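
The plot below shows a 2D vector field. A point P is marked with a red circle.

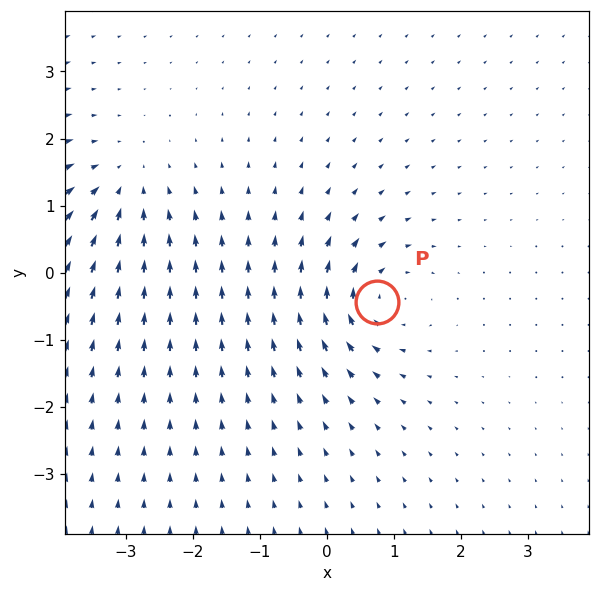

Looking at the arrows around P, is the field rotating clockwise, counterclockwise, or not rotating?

clockwise

Near P at (0.7, -0.4) the arrows circulate clockwise. The curl (z-component) there is about -5; negative curl means clockwise rotation.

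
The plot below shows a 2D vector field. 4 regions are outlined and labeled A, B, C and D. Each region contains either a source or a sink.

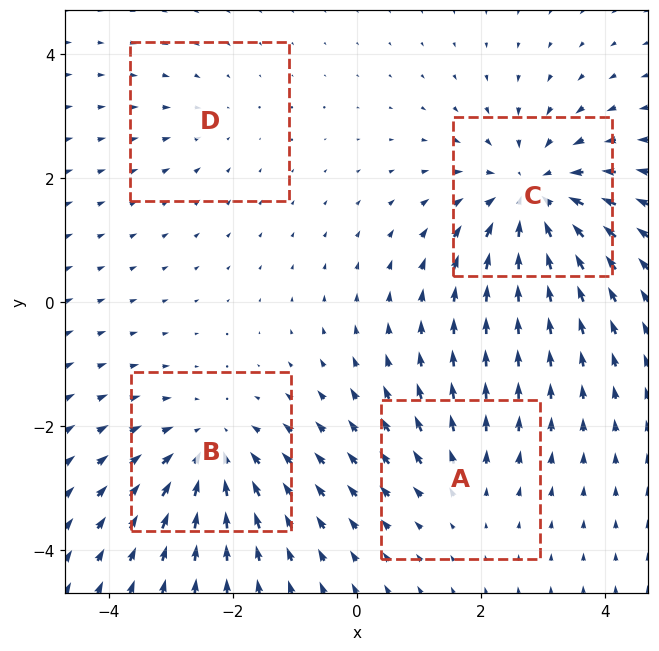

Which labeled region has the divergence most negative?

Divergence at each region's feature centre — A: about +3, B: about -4, C: about -6, D: about -2. Region C is most negative.

C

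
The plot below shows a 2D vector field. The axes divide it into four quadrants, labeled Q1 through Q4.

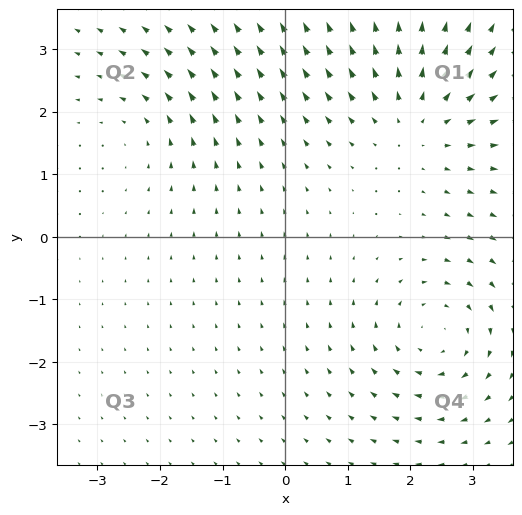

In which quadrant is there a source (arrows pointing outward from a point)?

Q1

The source sits at approximately (2.1, 1.8), which lies in quadrant Q1. The divergence there is about +4, positive as expected for a source.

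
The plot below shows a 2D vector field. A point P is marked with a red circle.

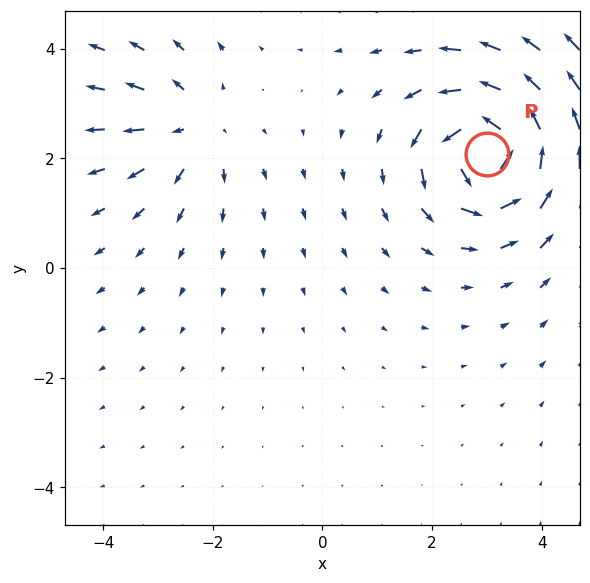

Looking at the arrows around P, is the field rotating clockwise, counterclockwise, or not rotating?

Near P at (3.0, 2.1) the arrows circulate counterclockwise. The curl (z-component) there is about +7; positive curl means counterclockwise rotation.

counterclockwise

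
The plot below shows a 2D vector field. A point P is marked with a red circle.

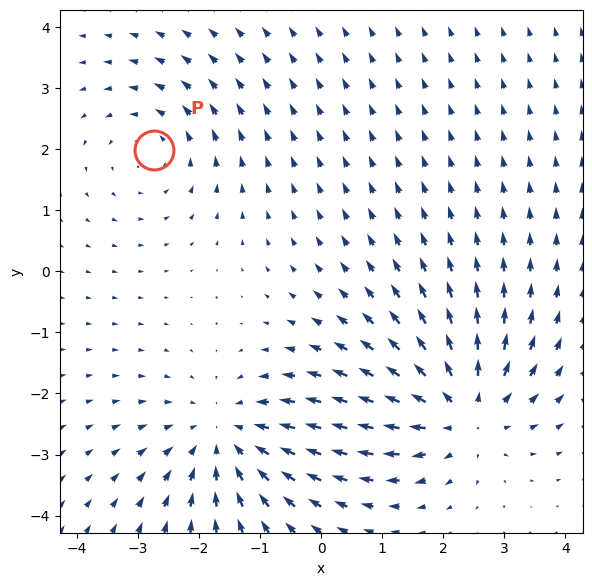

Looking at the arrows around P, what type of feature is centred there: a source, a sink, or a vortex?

vortex

At P (-2.7, 2.0) the arrows circulate counterclockwise. Divergence ≈0, curl about +2 — near-zero divergence with nonzero curl is a vortex.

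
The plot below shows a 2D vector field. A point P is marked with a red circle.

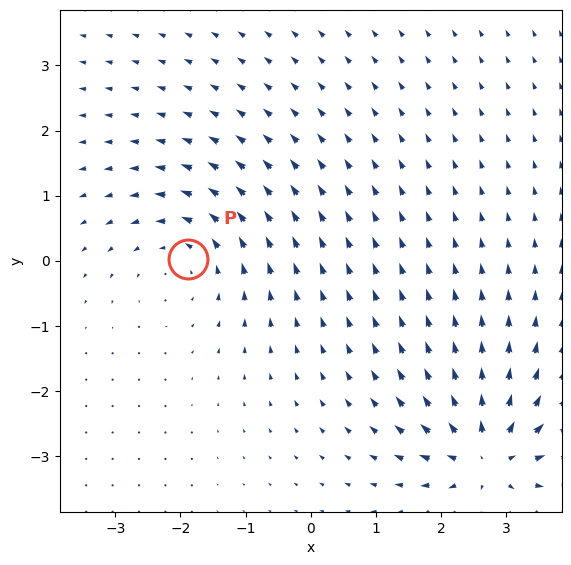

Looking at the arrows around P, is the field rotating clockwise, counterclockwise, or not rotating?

counterclockwise

Near P at (-1.9, 0.0) the arrows circulate counterclockwise. The curl (z-component) there is about +4; positive curl means counterclockwise rotation.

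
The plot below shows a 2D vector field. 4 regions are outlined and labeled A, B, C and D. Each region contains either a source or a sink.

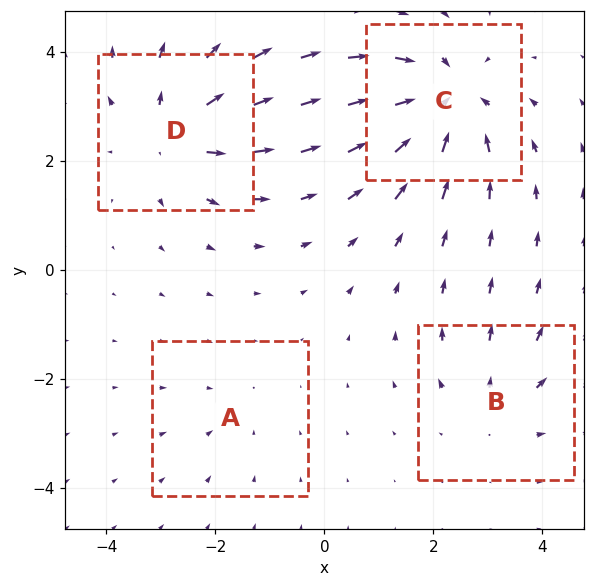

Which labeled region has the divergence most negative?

Divergence at each region's feature centre — A: about -2, B: about +3, C: about -6, D: about +5. Region C is most negative.

C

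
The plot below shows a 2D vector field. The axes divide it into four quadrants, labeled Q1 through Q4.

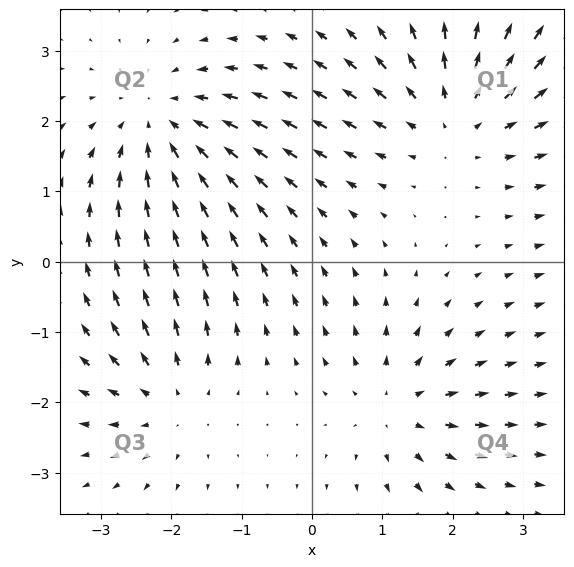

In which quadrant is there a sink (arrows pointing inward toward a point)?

Q2

The sink sits at approximately (-2.1, 1.9), which lies in quadrant Q2. The divergence there is about -3, negative as expected for a sink.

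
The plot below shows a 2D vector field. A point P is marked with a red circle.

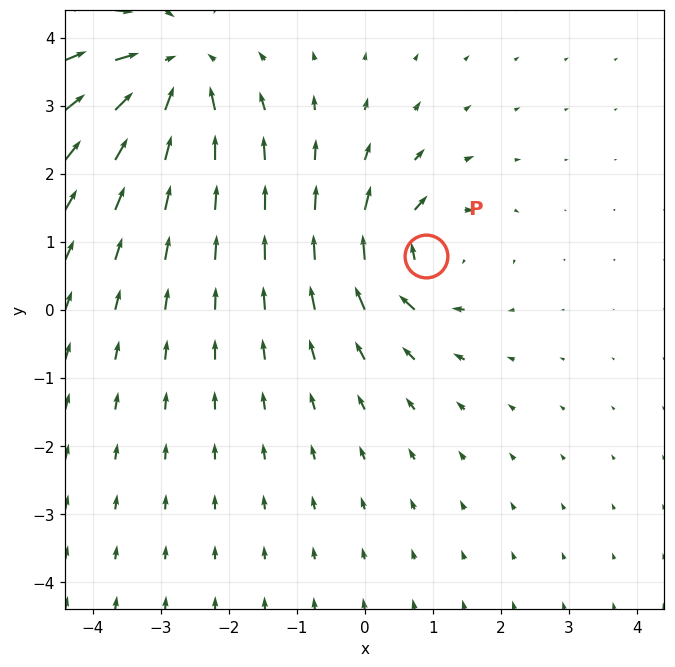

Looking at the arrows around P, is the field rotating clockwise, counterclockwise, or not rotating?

Near P at (0.9, 0.8) the arrows circulate clockwise. The curl (z-component) there is about -5; negative curl means clockwise rotation.

clockwise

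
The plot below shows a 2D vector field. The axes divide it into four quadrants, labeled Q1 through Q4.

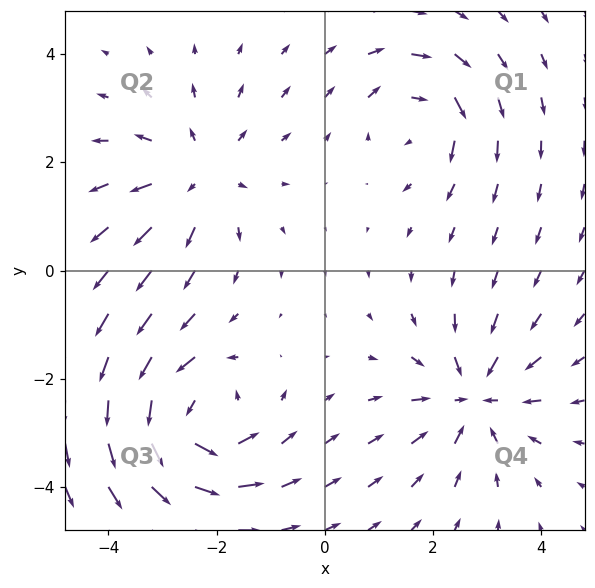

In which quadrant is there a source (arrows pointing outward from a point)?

The source sits at approximately (-2.3, 1.8), which lies in quadrant Q2. The divergence there is about +3, positive as expected for a source.

Q2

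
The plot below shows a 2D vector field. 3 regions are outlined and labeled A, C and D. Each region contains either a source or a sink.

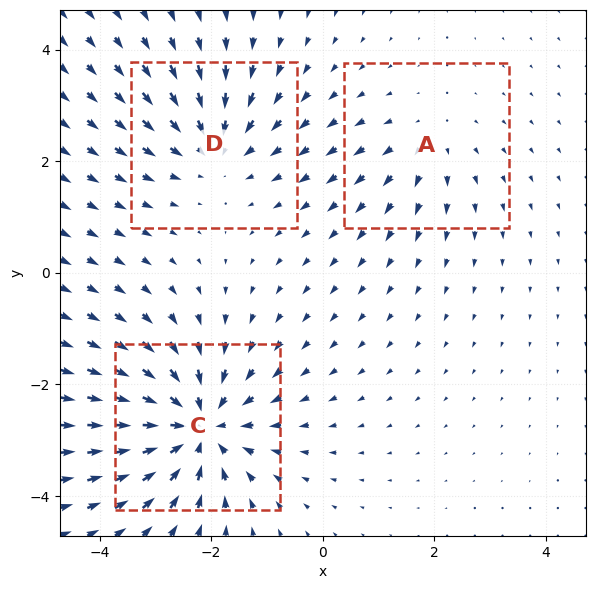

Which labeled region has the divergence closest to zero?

A

Divergence at each region's feature centre — A: about +2, C: about -5, D: about -3. Region A is closest to zero.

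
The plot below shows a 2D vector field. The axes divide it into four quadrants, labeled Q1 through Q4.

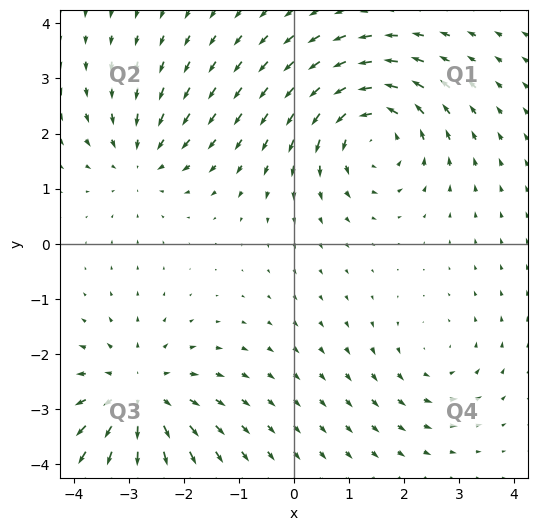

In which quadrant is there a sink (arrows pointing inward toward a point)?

Q2

The sink sits at approximately (-2.8, 1.5), which lies in quadrant Q2. The divergence there is about -3, negative as expected for a sink.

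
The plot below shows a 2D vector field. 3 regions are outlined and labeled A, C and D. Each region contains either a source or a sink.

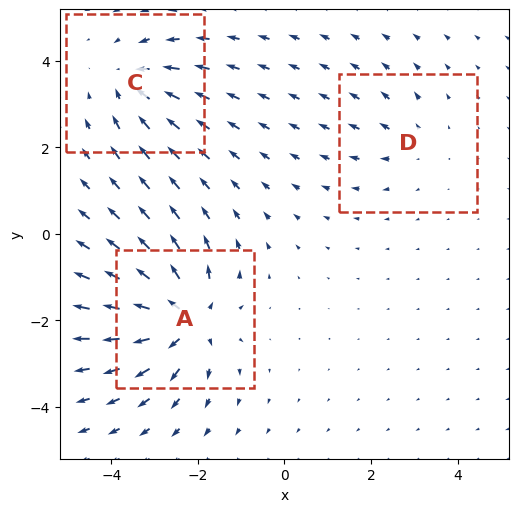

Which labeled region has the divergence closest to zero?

D

Divergence at each region's feature centre — A: about +6, C: about -4, D: about +2. Region D is closest to zero.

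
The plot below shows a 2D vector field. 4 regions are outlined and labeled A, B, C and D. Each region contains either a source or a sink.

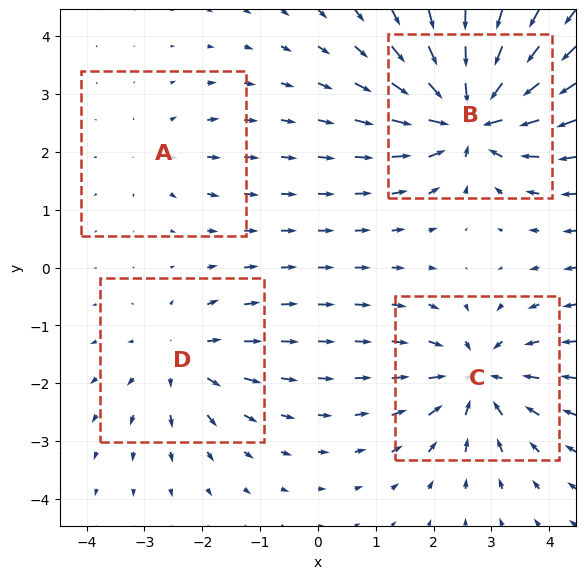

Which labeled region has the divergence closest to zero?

Divergence at each region's feature centre — A: about +2, B: about -8, C: about -6, D: about +4. Region A is closest to zero.

A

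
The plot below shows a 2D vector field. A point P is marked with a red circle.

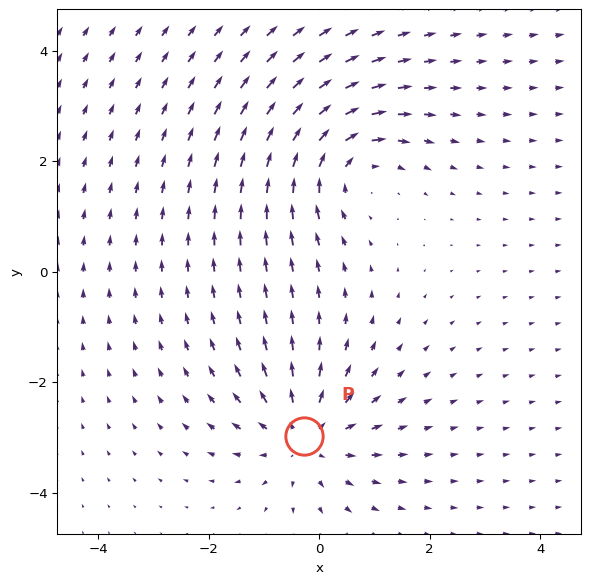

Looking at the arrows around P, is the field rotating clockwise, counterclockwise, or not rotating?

not rotating

Near P at (-0.3, -3.0) the arrows show no circulation. The curl there is ≈0.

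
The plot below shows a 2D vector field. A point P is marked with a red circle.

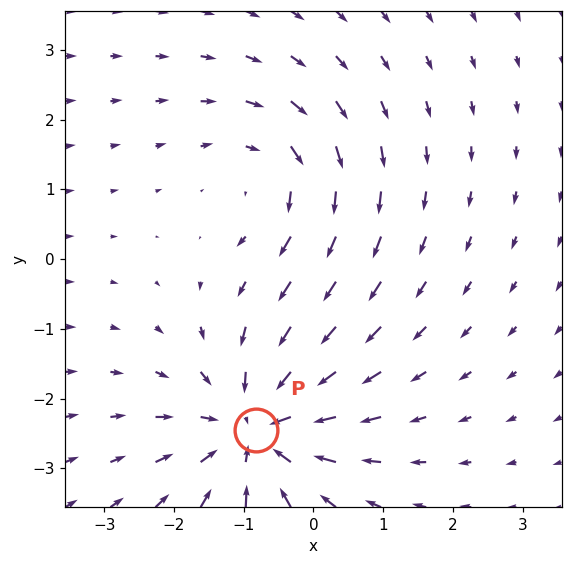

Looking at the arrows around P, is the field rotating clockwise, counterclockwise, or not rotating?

Near P at (-0.8, -2.4) the arrows show no circulation. The curl there is ≈0.

not rotating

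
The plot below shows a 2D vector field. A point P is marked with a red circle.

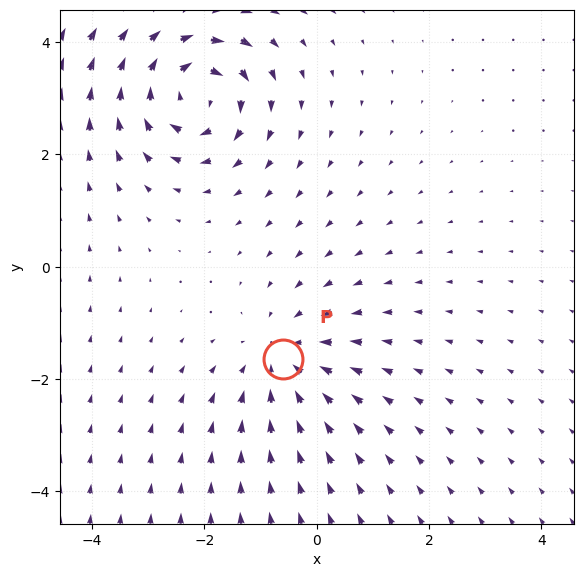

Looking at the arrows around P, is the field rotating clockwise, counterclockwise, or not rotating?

Near P at (-0.6, -1.6) the arrows show no circulation. The curl there is ≈0.

not rotating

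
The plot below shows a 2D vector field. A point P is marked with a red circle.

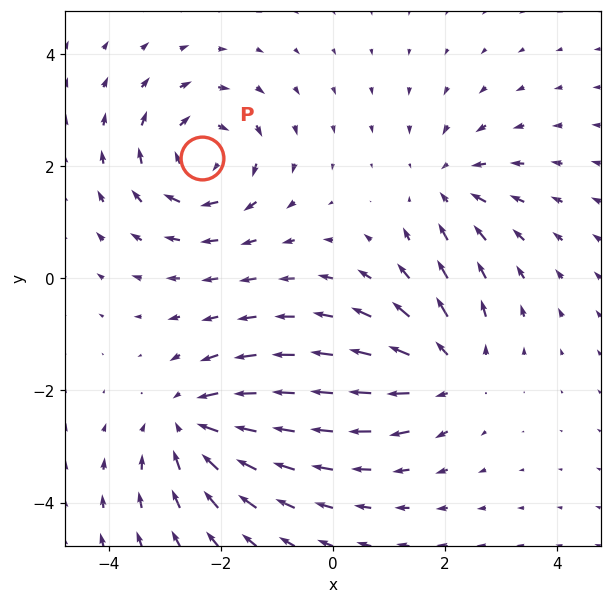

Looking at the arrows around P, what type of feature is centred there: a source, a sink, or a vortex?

vortex

At P (-2.3, 2.2) the arrows circulate clockwise. Divergence ≈0, curl about -5 — near-zero divergence with nonzero curl is a vortex.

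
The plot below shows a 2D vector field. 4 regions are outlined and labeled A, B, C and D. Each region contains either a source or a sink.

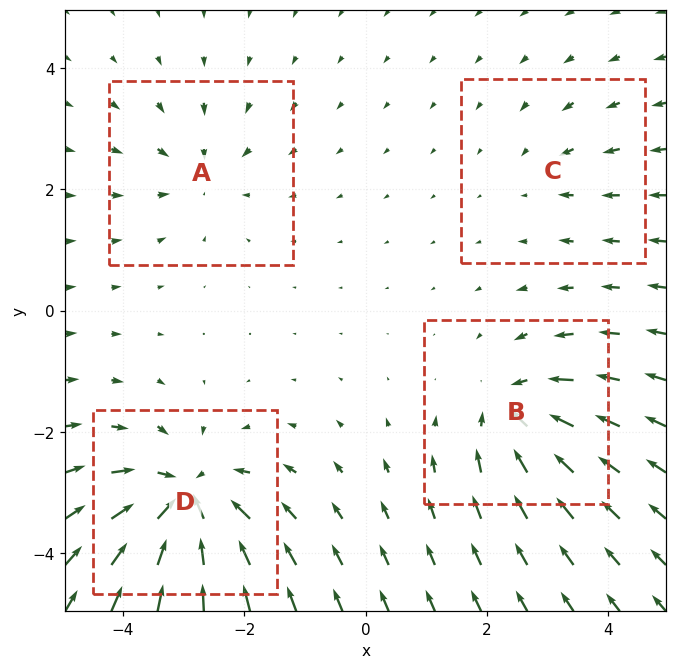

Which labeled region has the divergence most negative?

D

Divergence at each region's feature centre — A: about -4, B: about -6, C: about -2, D: about -9. Region D is most negative.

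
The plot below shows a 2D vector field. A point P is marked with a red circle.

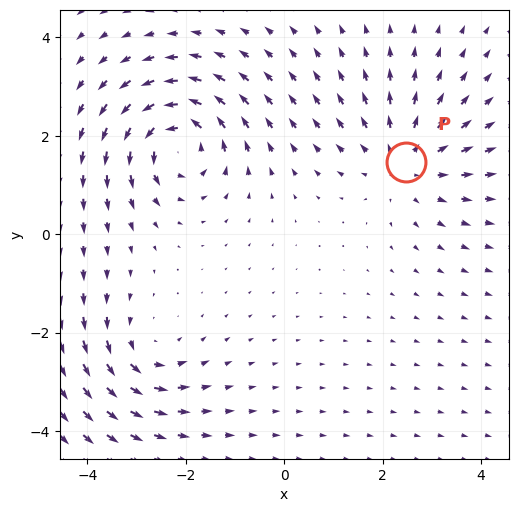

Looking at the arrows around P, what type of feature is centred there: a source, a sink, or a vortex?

source

At P (2.5, 1.5) the arrows spread outward. Divergence about +3, curl ≈0 — positive divergence with near-zero curl is a source.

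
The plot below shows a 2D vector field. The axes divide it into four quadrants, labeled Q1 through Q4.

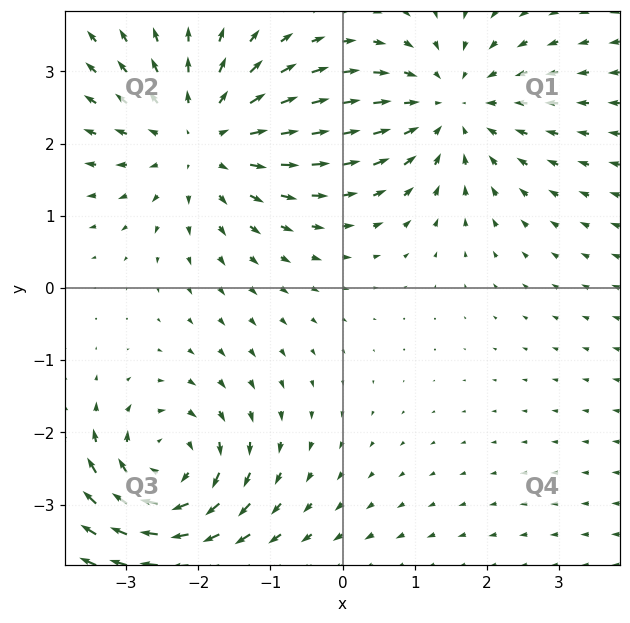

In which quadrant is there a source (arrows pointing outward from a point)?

Q2

The source sits at approximately (-1.9, 2.1), which lies in quadrant Q2. The divergence there is about +4, positive as expected for a source.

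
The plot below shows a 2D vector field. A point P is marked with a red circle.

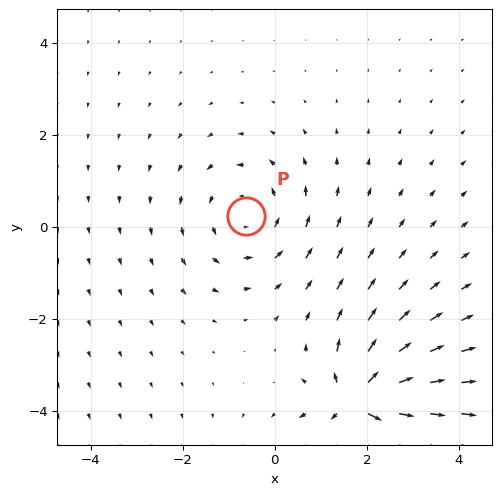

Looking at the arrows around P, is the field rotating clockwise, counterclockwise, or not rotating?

Near P at (-0.6, 0.3) the arrows circulate counterclockwise. The curl (z-component) there is about +2; positive curl means counterclockwise rotation.

counterclockwise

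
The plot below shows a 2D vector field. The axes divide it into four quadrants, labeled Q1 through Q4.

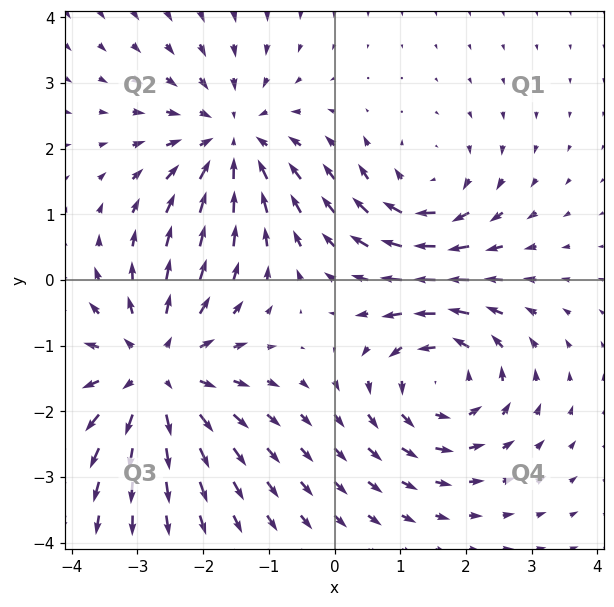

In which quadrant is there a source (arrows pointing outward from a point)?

Q3

The source sits at approximately (-2.7, -1.4), which lies in quadrant Q3. The divergence there is about +4, positive as expected for a source.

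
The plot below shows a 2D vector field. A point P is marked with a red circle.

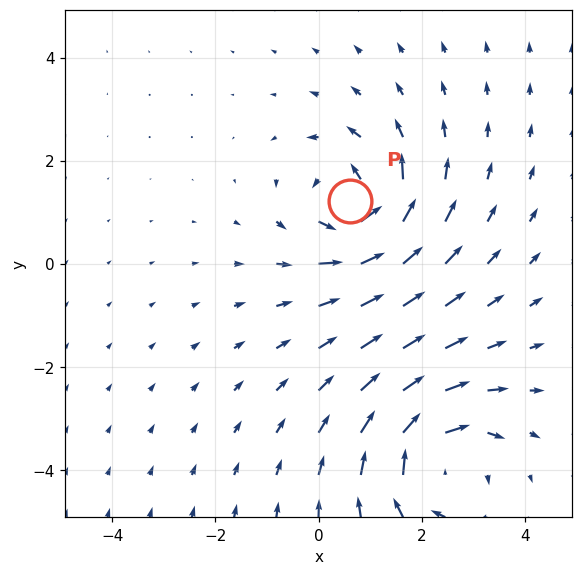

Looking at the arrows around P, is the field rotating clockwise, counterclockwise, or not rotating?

Near P at (0.6, 1.2) the arrows circulate counterclockwise. The curl (z-component) there is about +4; positive curl means counterclockwise rotation.

counterclockwise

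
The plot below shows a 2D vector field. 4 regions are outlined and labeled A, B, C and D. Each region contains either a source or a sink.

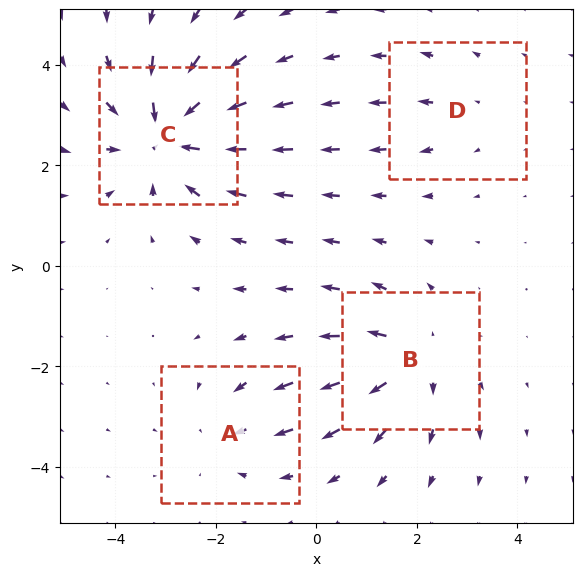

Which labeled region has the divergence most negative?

C

Divergence at each region's feature centre — A: about -3, B: about +5, C: about -7, D: about +2. Region C is most negative.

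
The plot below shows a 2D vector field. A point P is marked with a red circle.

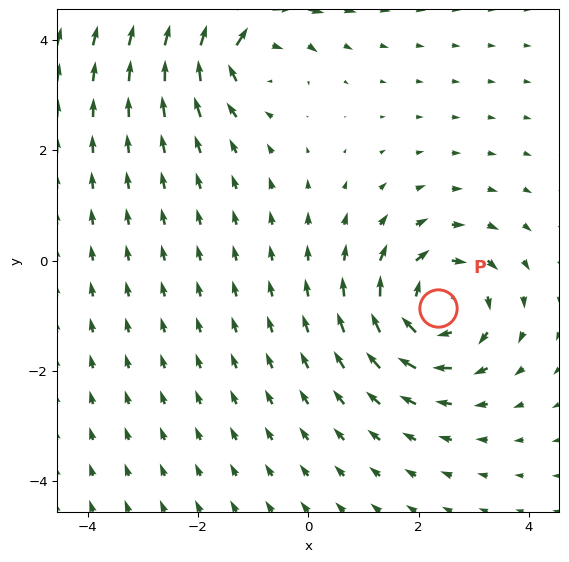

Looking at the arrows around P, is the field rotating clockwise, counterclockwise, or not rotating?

Near P at (2.3, -0.9) the arrows circulate clockwise. The curl (z-component) there is about -5; negative curl means clockwise rotation.

clockwise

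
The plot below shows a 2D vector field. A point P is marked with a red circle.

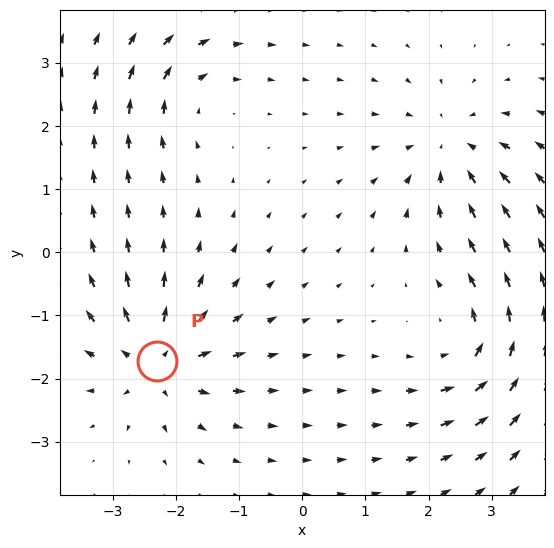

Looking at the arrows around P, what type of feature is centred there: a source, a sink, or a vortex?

At P (-2.3, -1.7) the arrows spread outward. Divergence about +6, curl ≈0 — positive divergence with near-zero curl is a source.

source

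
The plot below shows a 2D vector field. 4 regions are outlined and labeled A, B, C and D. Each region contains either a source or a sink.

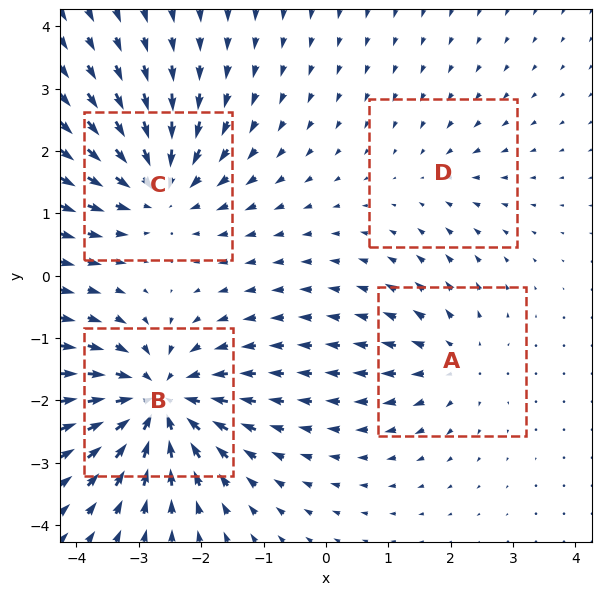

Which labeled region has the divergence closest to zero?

D

Divergence at each region's feature centre — A: about +4, B: about -8, C: about -6, D: about -2. Region D is closest to zero.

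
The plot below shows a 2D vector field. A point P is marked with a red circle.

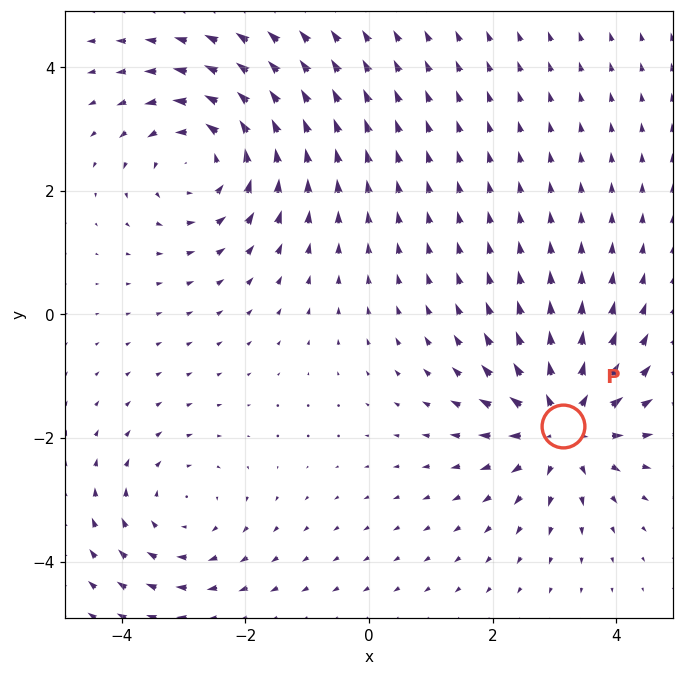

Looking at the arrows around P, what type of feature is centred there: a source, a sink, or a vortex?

source

At P (3.1, -1.8) the arrows spread outward. Divergence about +5, curl ≈0 — positive divergence with near-zero curl is a source.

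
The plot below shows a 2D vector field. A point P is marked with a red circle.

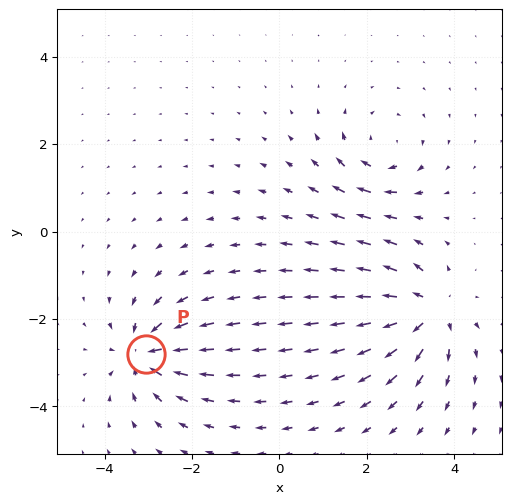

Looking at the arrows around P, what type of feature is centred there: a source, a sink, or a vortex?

sink

At P (-3.1, -2.8) the arrows converge inward. Divergence about -7, curl ≈0 — negative divergence with near-zero curl is a sink.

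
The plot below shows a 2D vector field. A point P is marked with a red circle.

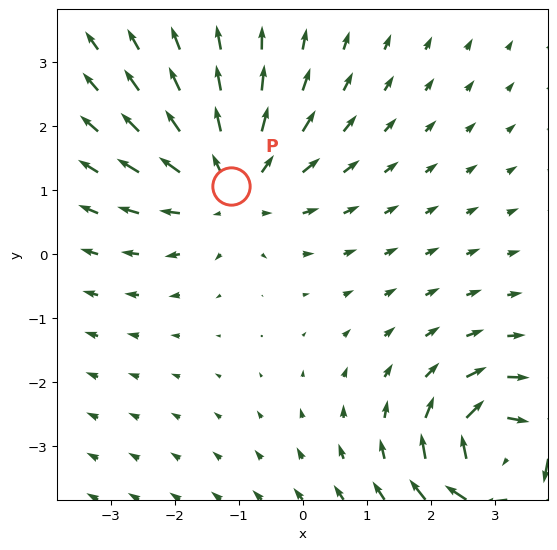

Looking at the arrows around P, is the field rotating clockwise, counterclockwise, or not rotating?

not rotating

Near P at (-1.1, 1.1) the arrows show no circulation. The curl there is ≈0.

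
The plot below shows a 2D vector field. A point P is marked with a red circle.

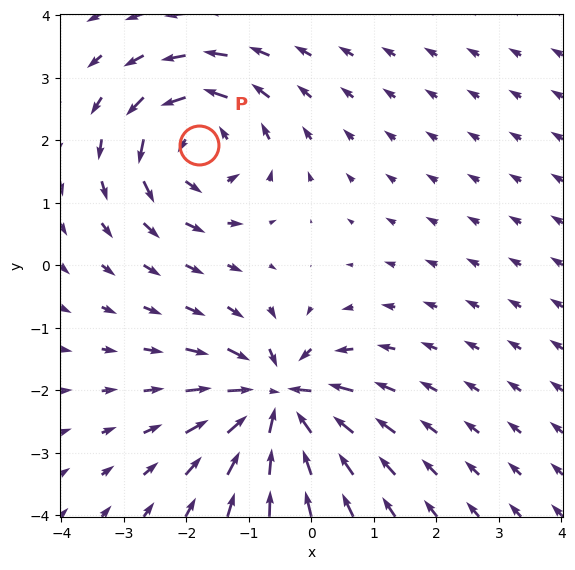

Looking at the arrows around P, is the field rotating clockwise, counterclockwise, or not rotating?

Near P at (-1.8, 1.9) the arrows circulate counterclockwise. The curl (z-component) there is about +4; positive curl means counterclockwise rotation.

counterclockwise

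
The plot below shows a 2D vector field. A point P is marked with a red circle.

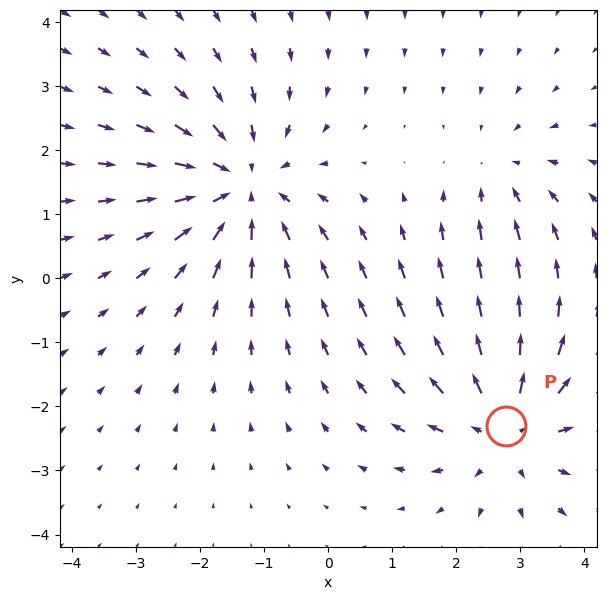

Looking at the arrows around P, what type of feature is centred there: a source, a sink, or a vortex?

At P (2.8, -2.3) the arrows spread outward. Divergence about +4, curl ≈0 — positive divergence with near-zero curl is a source.

source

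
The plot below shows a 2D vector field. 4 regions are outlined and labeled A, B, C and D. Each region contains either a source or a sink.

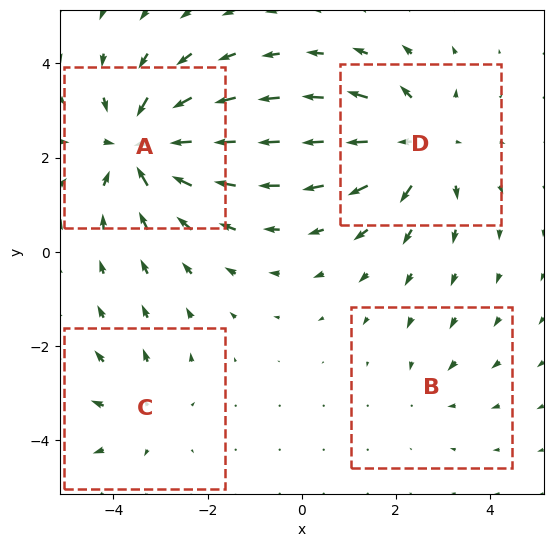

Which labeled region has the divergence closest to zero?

B

Divergence at each region's feature centre — A: about -6, B: about -2, C: about +3, D: about +5. Region B is closest to zero.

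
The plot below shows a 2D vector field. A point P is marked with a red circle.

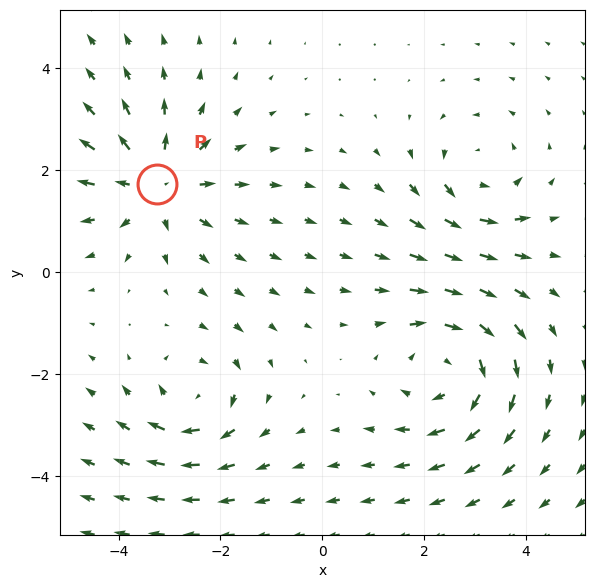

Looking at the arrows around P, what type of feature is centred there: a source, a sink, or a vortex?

source

At P (-3.3, 1.7) the arrows spread outward. Divergence about +4, curl ≈0 — positive divergence with near-zero curl is a source.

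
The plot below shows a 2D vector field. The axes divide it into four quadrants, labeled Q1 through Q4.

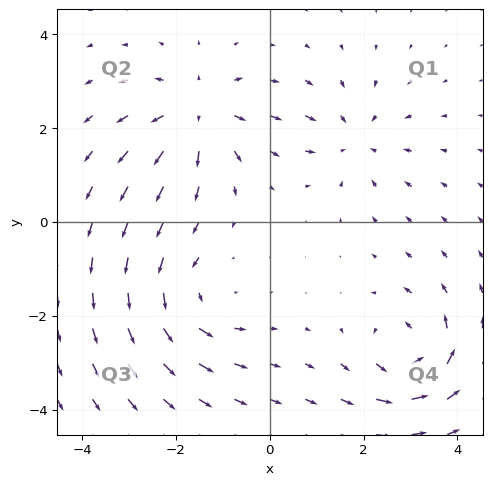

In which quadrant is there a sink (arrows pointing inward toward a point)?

The sink sits at approximately (1.8, 1.8), which lies in quadrant Q1. The divergence there is about -3, negative as expected for a sink.

Q1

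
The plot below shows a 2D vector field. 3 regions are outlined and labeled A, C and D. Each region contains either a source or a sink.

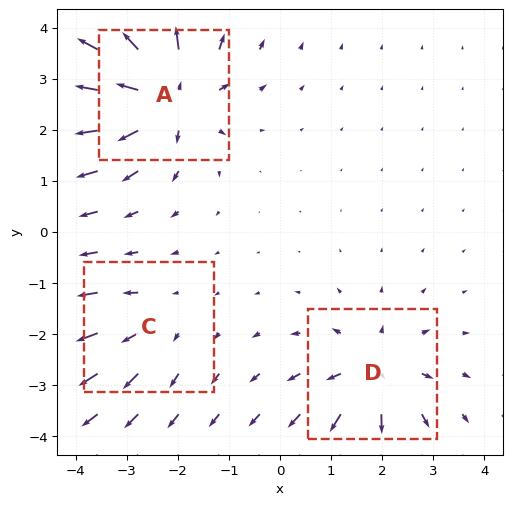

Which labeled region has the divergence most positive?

A

Divergence at each region's feature centre — A: about +6, C: about +2, D: about +4. Region A is most positive.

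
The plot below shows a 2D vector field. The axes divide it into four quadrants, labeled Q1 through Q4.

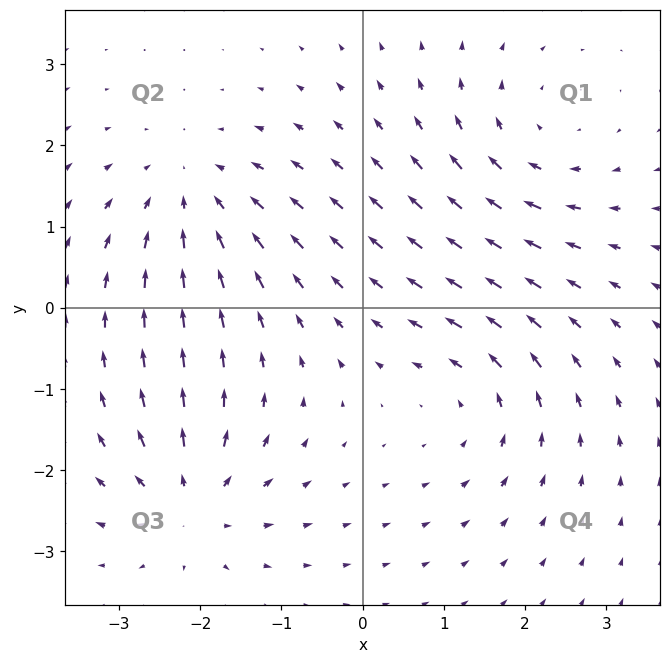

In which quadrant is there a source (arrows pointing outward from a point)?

Q3

The source sits at approximately (-2.1, -2.4), which lies in quadrant Q3. The divergence there is about +5, positive as expected for a source.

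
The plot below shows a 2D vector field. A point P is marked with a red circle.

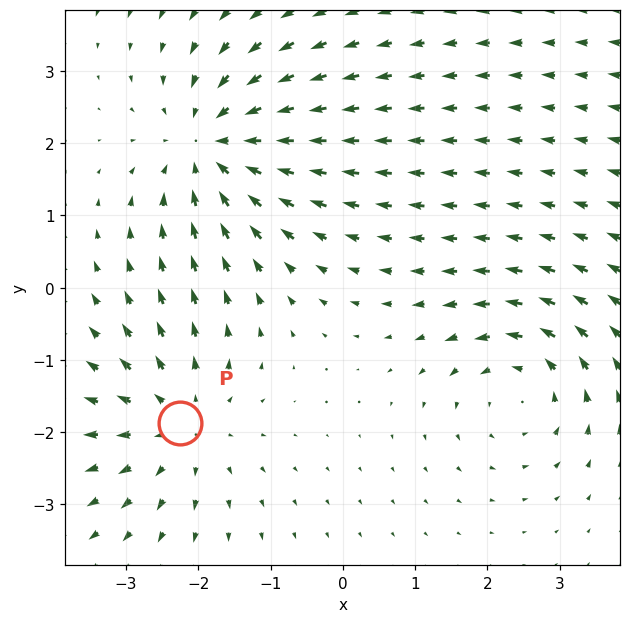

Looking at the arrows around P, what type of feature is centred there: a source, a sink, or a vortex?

source

At P (-2.3, -1.9) the arrows spread outward. Divergence about +3, curl ≈0 — positive divergence with near-zero curl is a source.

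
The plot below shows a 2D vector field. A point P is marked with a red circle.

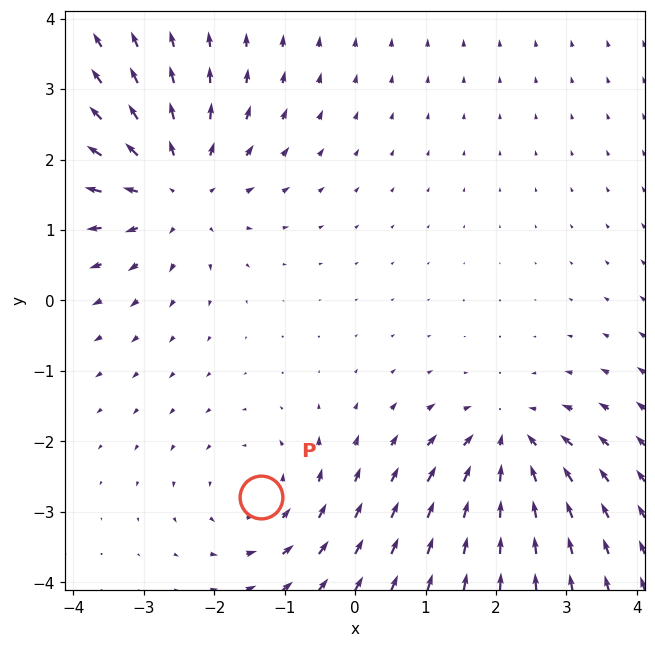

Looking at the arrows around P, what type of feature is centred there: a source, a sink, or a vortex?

At P (-1.3, -2.8) the arrows circulate counterclockwise. Divergence ≈0, curl about +3 — near-zero divergence with nonzero curl is a vortex.

vortex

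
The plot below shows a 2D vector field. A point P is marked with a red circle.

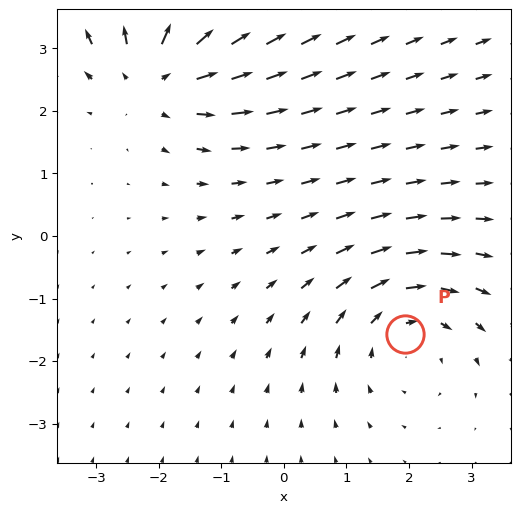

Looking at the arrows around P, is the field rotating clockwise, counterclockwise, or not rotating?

clockwise

Near P at (1.9, -1.6) the arrows circulate clockwise. The curl (z-component) there is about -3; negative curl means clockwise rotation.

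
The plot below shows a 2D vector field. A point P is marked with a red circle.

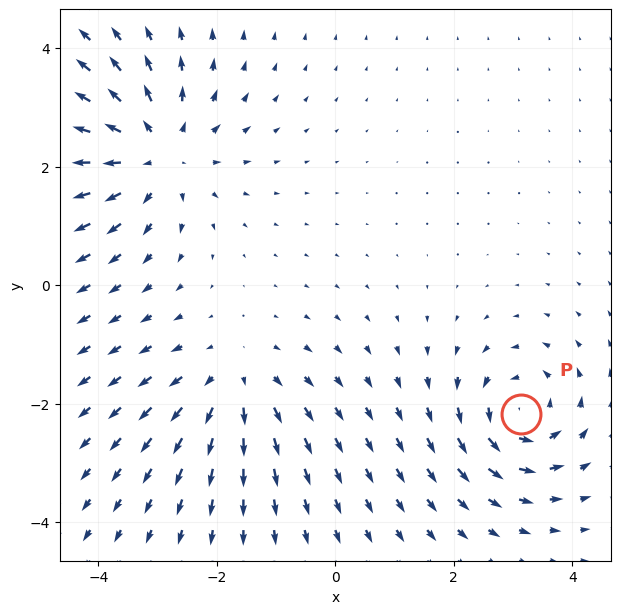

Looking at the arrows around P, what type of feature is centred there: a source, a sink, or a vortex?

At P (3.1, -2.2) the arrows circulate counterclockwise. Divergence ≈0, curl about +4 — near-zero divergence with nonzero curl is a vortex.

vortex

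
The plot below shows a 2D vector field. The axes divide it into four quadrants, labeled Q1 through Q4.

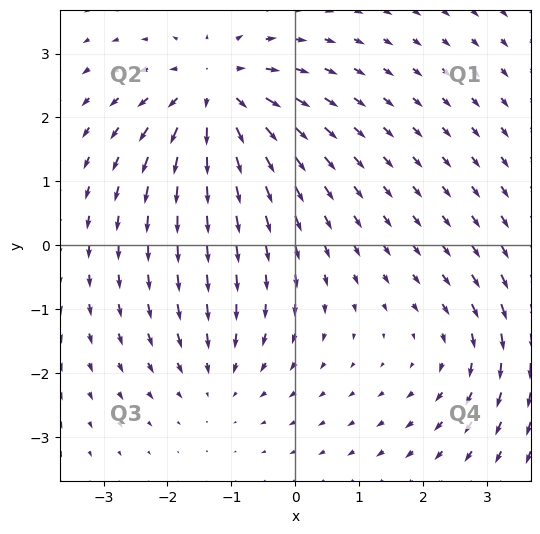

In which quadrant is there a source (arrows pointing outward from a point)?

Q2

The source sits at approximately (-1.3, 2.4), which lies in quadrant Q2. The divergence there is about +5, positive as expected for a source.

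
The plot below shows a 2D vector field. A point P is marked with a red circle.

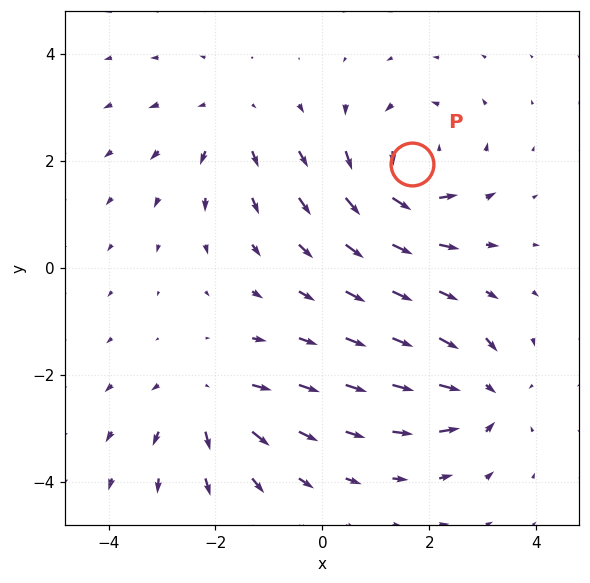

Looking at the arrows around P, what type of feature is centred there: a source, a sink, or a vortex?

At P (1.7, 1.9) the arrows circulate counterclockwise. Divergence ≈0, curl about +5 — near-zero divergence with nonzero curl is a vortex.

vortex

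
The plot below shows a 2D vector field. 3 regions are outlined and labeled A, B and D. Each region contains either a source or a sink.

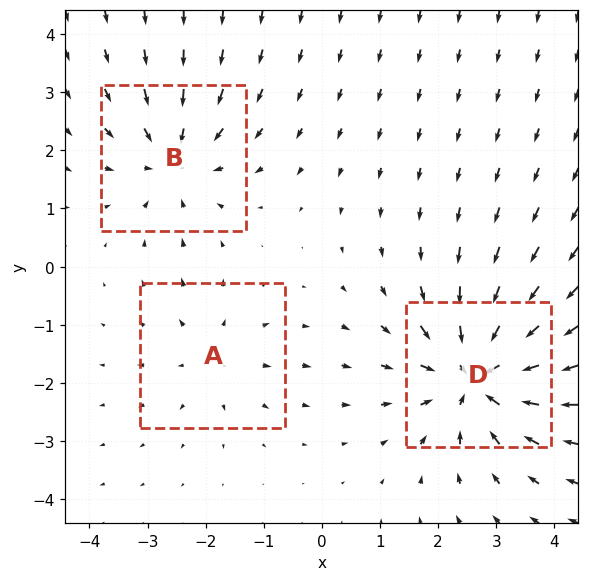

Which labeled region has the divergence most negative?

D

Divergence at each region's feature centre — A: about +2, B: about -3, D: about -5. Region D is most negative.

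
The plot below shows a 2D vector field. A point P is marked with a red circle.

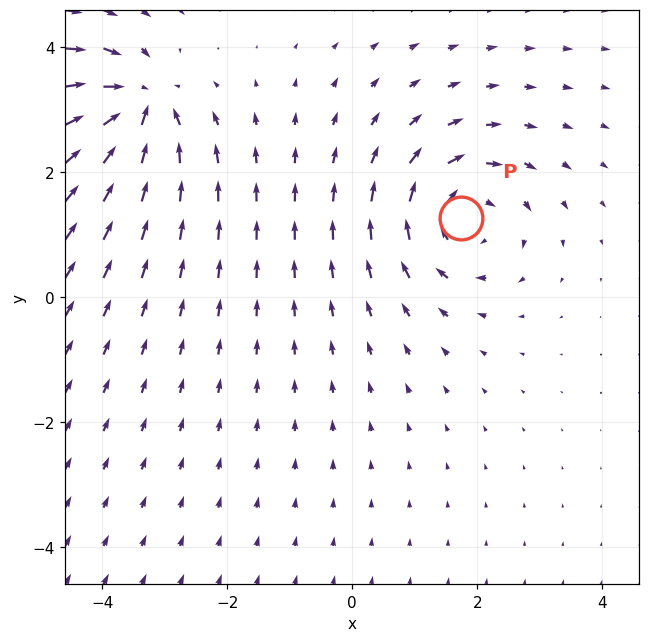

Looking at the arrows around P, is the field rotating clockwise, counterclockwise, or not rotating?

Near P at (1.7, 1.3) the arrows circulate clockwise. The curl (z-component) there is about -4; negative curl means clockwise rotation.

clockwise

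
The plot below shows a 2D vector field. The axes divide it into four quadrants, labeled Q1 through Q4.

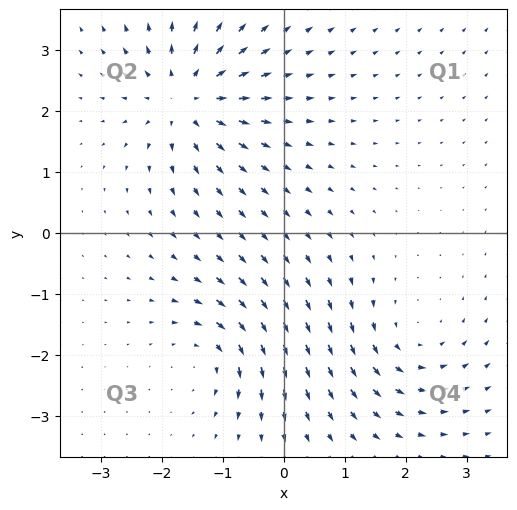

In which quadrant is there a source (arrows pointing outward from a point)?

The source sits at approximately (-1.6, 2.2), which lies in quadrant Q2. The divergence there is about +6, positive as expected for a source.

Q2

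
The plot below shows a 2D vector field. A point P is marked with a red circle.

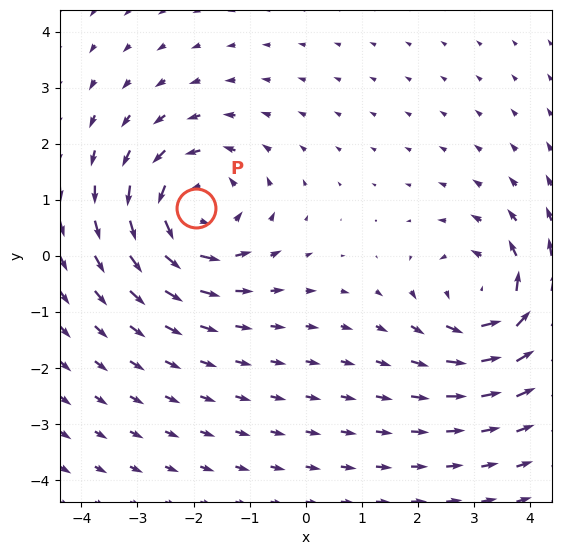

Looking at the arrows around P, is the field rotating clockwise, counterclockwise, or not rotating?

Near P at (-1.9, 0.8) the arrows circulate counterclockwise. The curl (z-component) there is about +4; positive curl means counterclockwise rotation.

counterclockwise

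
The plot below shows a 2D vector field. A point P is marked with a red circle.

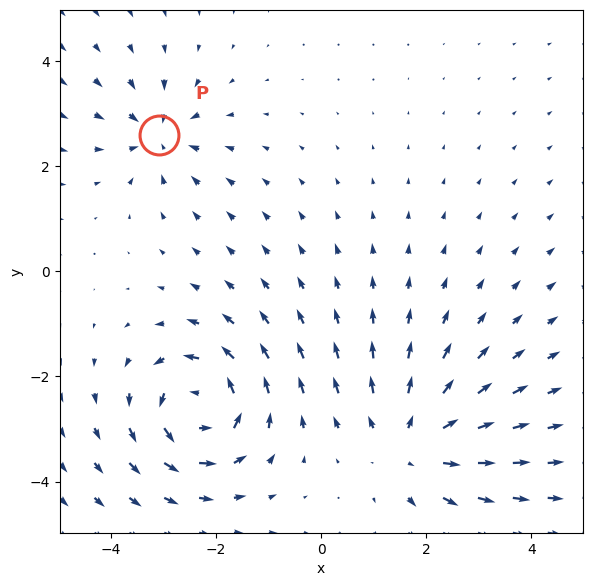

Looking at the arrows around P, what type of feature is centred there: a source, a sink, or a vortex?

At P (-3.1, 2.6) the arrows converge inward. Divergence about -4, curl ≈0 — negative divergence with near-zero curl is a sink.

sink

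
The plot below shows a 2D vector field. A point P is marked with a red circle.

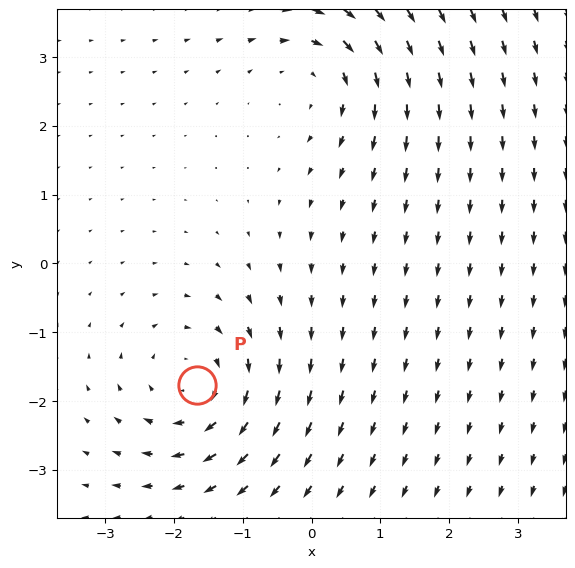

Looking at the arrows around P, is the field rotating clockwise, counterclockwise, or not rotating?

clockwise

Near P at (-1.7, -1.8) the arrows circulate clockwise. The curl (z-component) there is about -5; negative curl means clockwise rotation.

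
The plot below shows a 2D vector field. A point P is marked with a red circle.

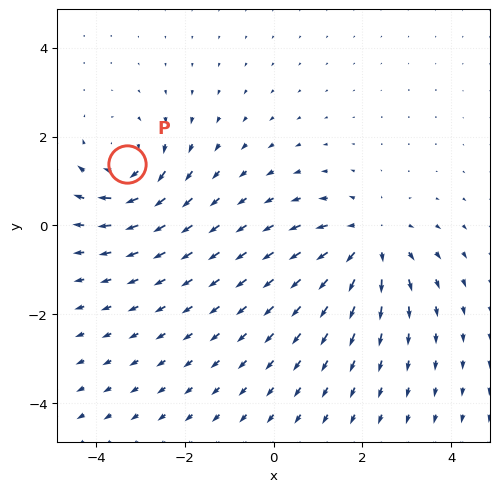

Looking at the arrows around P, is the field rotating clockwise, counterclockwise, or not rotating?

clockwise

Near P at (-3.3, 1.4) the arrows circulate clockwise. The curl (z-component) there is about -4; negative curl means clockwise rotation.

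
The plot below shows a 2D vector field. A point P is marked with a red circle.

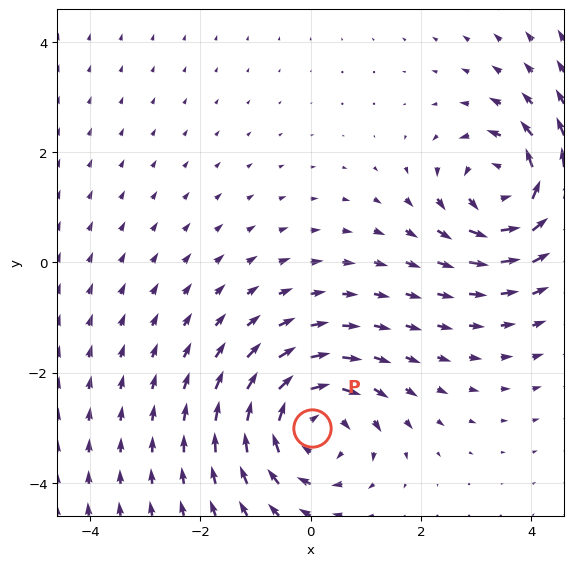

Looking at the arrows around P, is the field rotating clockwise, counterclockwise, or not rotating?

clockwise

Near P at (0.0, -3.0) the arrows circulate clockwise. The curl (z-component) there is about -5; negative curl means clockwise rotation.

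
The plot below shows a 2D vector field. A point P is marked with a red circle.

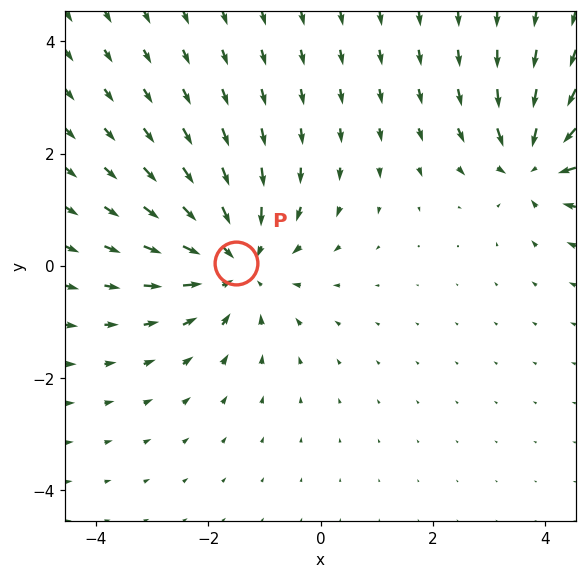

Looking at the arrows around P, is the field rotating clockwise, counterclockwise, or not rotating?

not rotating

Near P at (-1.5, 0.1) the arrows show no circulation. The curl there is ≈0.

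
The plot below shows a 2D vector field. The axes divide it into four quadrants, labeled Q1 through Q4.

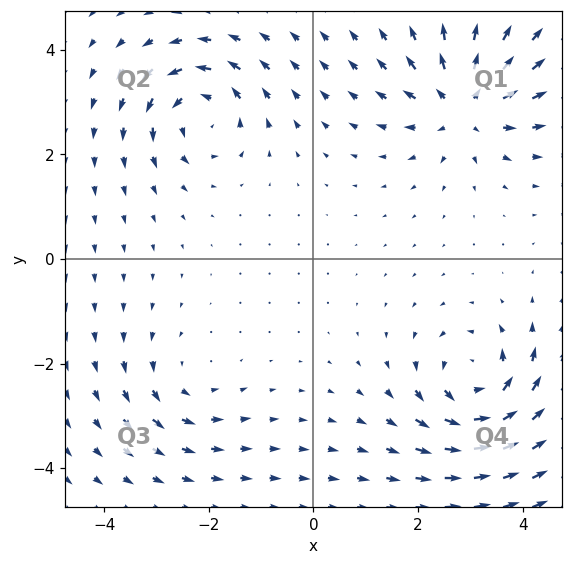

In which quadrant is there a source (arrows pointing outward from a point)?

The source sits at approximately (2.9, 2.9), which lies in quadrant Q1. The divergence there is about +6, positive as expected for a source.

Q1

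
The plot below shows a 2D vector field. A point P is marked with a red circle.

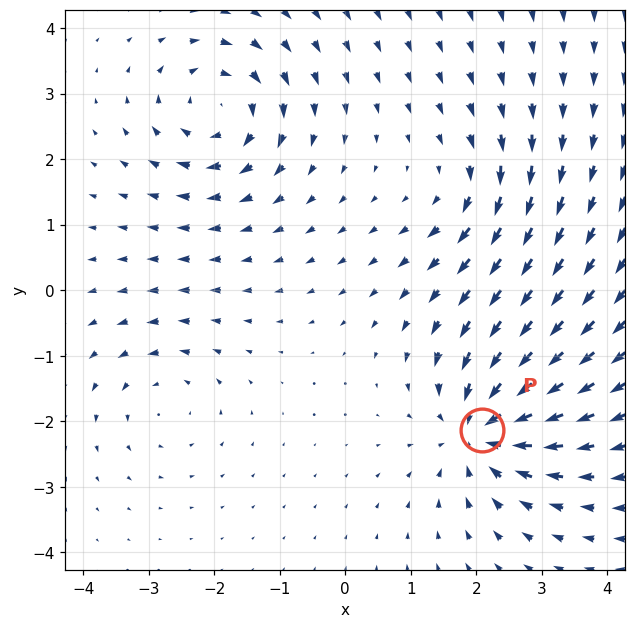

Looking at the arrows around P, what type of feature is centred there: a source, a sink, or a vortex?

sink

At P (2.1, -2.1) the arrows converge inward. Divergence about -6, curl ≈0 — negative divergence with near-zero curl is a sink.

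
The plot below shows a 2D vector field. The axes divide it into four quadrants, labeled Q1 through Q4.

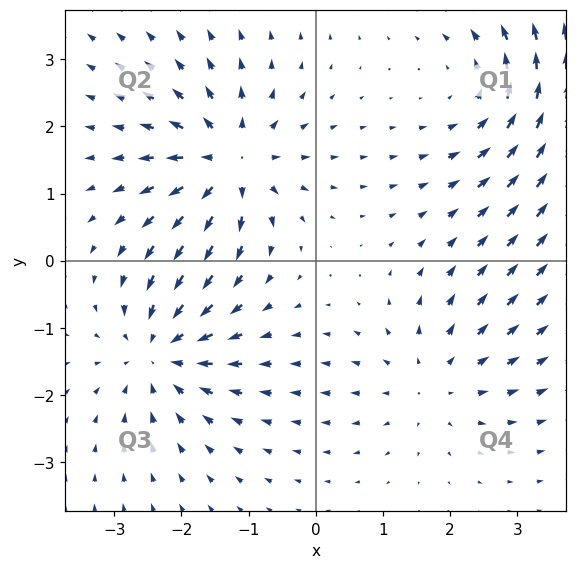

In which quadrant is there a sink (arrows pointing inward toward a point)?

The sink sits at approximately (-2.3, -1.4), which lies in quadrant Q3. The divergence there is about -5, negative as expected for a sink.

Q3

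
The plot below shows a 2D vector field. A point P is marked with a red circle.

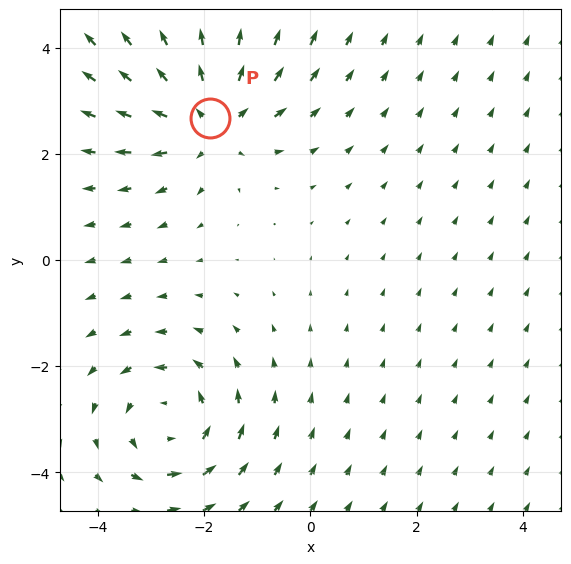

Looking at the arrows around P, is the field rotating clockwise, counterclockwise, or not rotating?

Near P at (-1.9, 2.7) the arrows show no circulation. The curl there is ≈0.

not rotating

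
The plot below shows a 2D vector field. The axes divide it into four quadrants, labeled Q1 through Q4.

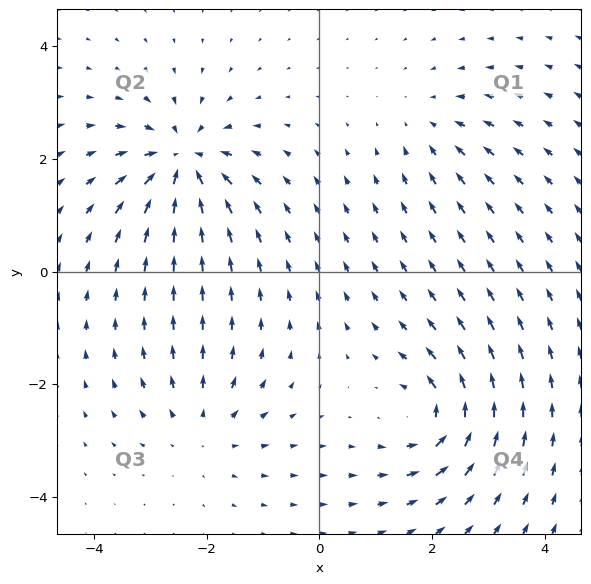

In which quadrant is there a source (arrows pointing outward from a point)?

Q3

The source sits at approximately (-2.1, -2.8), which lies in quadrant Q3. The divergence there is about +3, positive as expected for a source.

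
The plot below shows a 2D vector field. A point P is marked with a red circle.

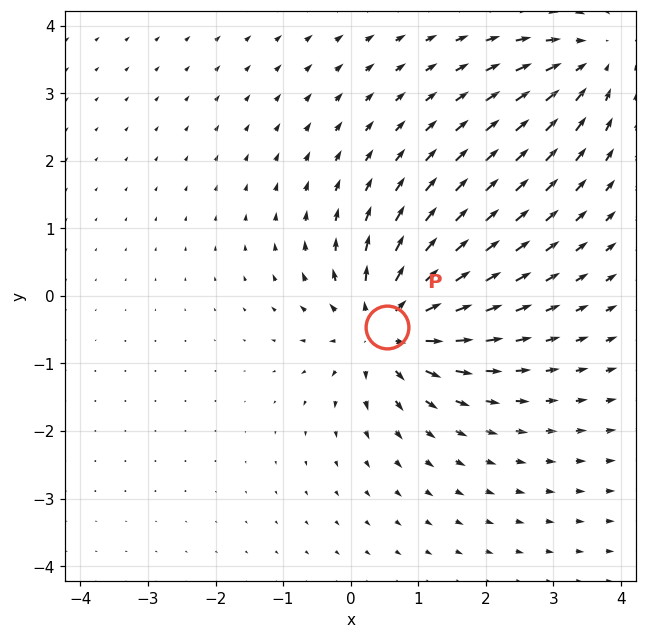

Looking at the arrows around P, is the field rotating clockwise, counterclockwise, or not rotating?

Near P at (0.5, -0.5) the arrows show no circulation. The curl there is ≈0.

not rotating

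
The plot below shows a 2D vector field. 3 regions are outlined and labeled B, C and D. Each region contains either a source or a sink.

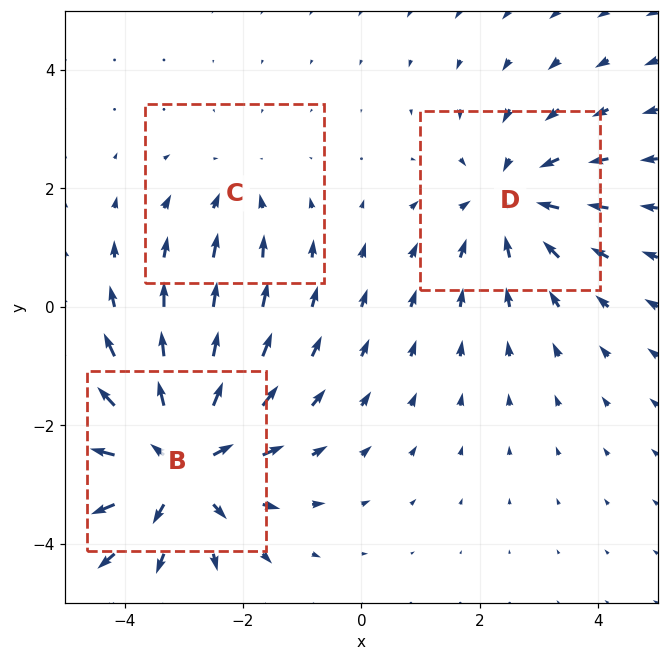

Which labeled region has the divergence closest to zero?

Divergence at each region's feature centre — B: about +4, C: about -2, D: about -3. Region C is closest to zero.

C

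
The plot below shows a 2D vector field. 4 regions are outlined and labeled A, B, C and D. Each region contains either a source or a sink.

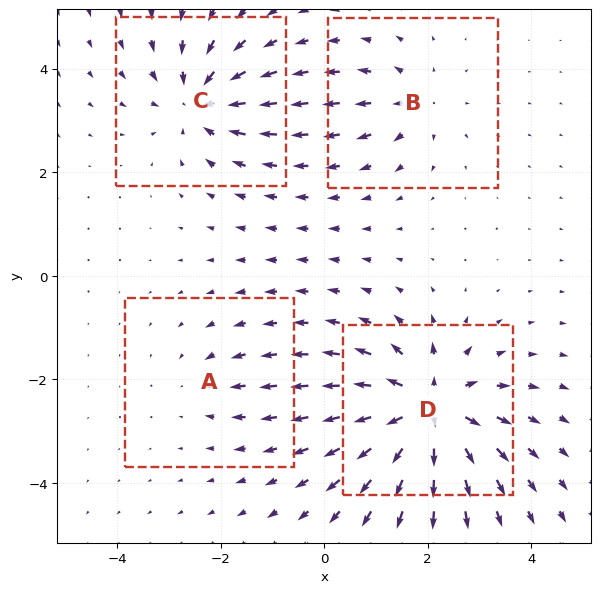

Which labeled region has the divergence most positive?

D

Divergence at each region's feature centre — A: about -2, B: about +3, C: about -5, D: about +8. Region D is most positive.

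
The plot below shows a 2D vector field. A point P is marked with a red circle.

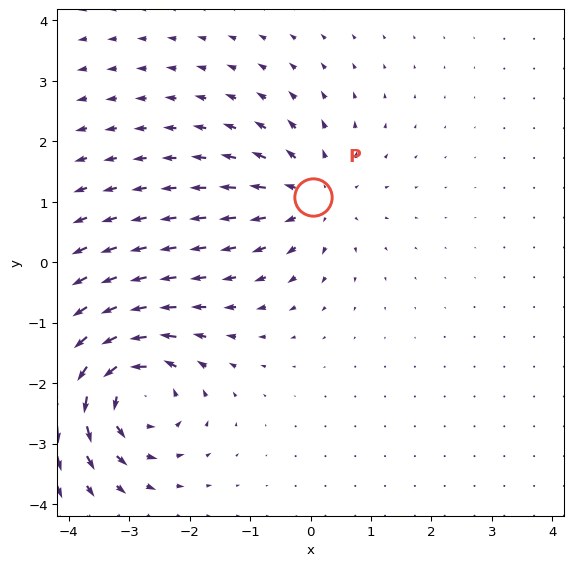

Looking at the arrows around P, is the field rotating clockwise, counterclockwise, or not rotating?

not rotating

Near P at (0.0, 1.1) the arrows show no circulation. The curl there is ≈0.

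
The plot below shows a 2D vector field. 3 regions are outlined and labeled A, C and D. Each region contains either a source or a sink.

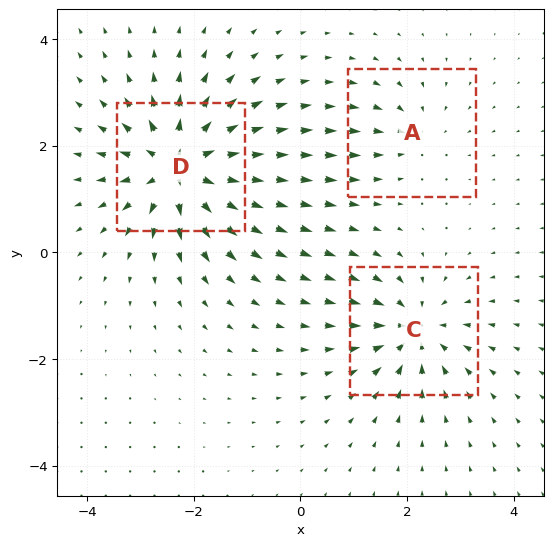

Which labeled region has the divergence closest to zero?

A

Divergence at each region's feature centre — A: about -2, C: about -4, D: about +6. Region A is closest to zero.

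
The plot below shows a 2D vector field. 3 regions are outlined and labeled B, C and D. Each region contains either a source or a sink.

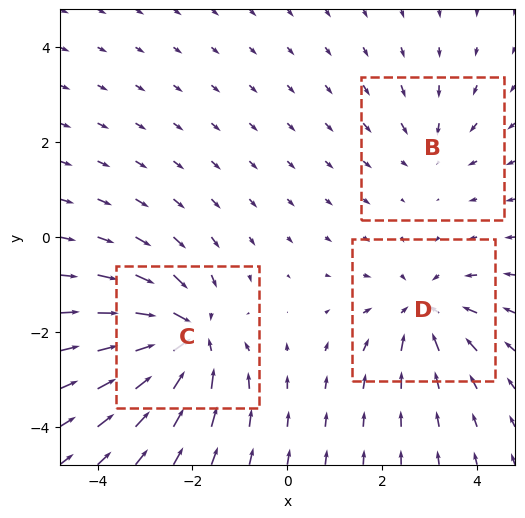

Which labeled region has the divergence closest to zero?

B

Divergence at each region's feature centre — B: about -2, C: about -5, D: about -3. Region B is closest to zero.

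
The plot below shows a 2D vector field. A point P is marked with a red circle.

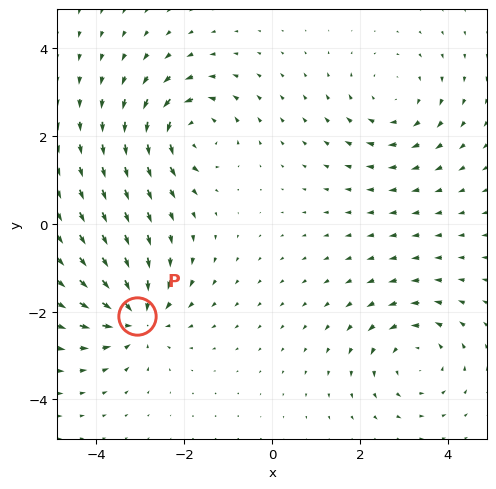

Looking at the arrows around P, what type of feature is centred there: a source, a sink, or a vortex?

sink

At P (-3.1, -2.1) the arrows converge inward. Divergence about -5, curl ≈0 — negative divergence with near-zero curl is a sink.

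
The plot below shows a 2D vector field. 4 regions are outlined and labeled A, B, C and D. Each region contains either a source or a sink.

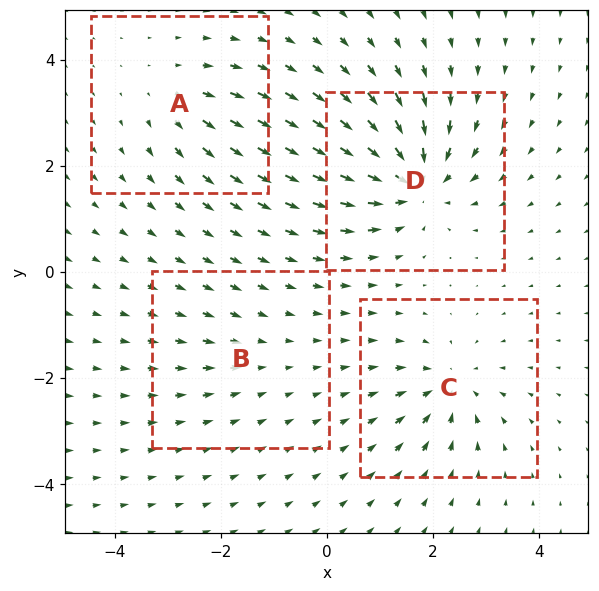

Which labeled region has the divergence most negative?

D

Divergence at each region's feature centre — A: about +4, B: about -2, C: about -6, D: about -8. Region D is most negative.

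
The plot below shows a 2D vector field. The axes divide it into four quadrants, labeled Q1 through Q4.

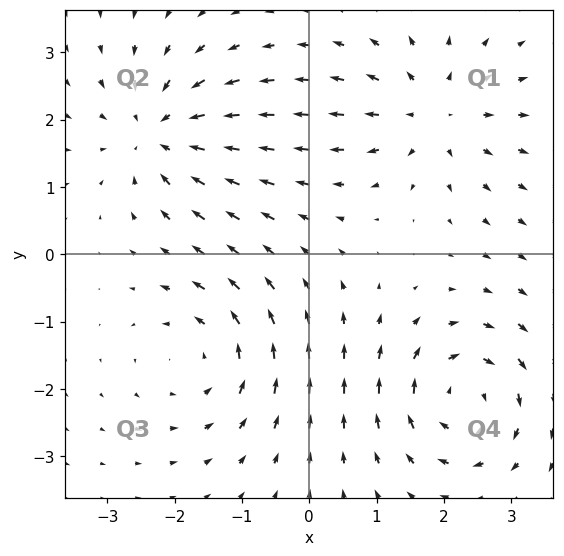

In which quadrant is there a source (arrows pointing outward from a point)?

Q1

The source sits at approximately (1.8, 2.1), which lies in quadrant Q1. The divergence there is about +4, positive as expected for a source.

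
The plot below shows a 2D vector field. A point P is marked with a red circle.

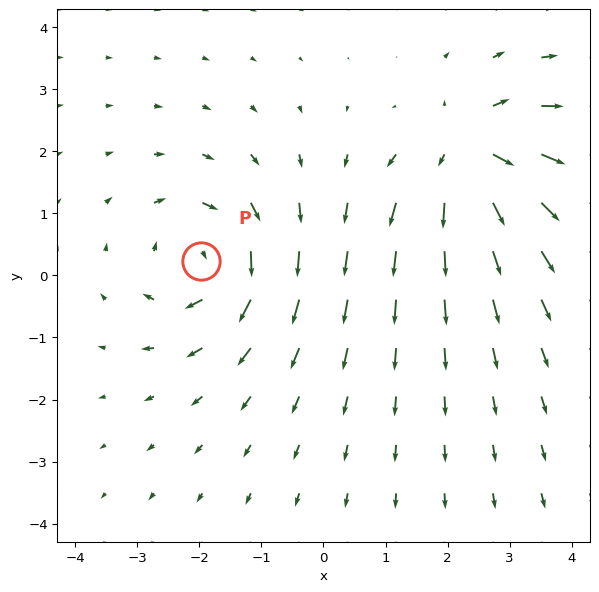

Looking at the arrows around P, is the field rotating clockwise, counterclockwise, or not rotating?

Near P at (-2.0, 0.2) the arrows circulate clockwise. The curl (z-component) there is about -5; negative curl means clockwise rotation.

clockwise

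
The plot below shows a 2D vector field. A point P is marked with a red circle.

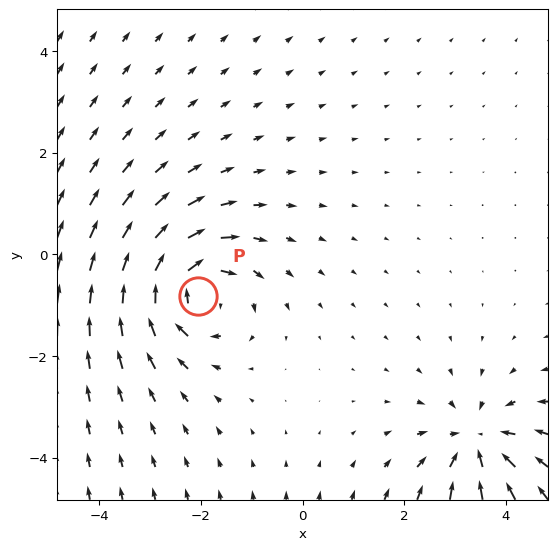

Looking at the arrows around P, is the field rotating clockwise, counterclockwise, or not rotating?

Near P at (-2.1, -0.8) the arrows circulate clockwise. The curl (z-component) there is about -5; negative curl means clockwise rotation.

clockwise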